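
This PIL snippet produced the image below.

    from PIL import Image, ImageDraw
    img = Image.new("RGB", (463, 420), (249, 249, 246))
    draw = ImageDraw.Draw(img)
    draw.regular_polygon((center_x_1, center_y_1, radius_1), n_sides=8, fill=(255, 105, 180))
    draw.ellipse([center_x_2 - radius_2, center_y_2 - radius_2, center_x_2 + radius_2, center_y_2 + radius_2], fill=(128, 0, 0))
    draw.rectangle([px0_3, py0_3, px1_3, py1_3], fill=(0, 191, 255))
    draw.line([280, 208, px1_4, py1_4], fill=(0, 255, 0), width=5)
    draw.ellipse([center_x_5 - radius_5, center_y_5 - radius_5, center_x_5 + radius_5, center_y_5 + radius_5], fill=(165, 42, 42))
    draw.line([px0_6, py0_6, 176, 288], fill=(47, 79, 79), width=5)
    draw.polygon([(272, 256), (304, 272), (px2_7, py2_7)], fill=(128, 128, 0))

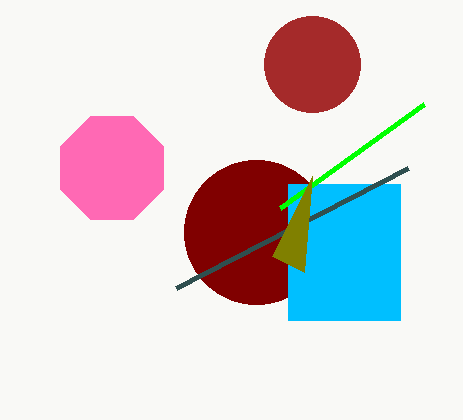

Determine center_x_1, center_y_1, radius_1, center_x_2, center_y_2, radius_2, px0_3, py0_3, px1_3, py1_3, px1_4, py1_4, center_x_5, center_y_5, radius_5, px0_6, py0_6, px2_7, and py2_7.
center_x_1 = 112, center_y_1 = 168, radius_1 = 56, center_x_2 = 256, center_y_2 = 232, radius_2 = 72, px0_3 = 288, py0_3 = 184, px1_3 = 400, py1_3 = 320, px1_4 = 424, py1_4 = 104, center_x_5 = 312, center_y_5 = 64, radius_5 = 48, px0_6 = 408, py0_6 = 168, px2_7 = 312, py2_7 = 176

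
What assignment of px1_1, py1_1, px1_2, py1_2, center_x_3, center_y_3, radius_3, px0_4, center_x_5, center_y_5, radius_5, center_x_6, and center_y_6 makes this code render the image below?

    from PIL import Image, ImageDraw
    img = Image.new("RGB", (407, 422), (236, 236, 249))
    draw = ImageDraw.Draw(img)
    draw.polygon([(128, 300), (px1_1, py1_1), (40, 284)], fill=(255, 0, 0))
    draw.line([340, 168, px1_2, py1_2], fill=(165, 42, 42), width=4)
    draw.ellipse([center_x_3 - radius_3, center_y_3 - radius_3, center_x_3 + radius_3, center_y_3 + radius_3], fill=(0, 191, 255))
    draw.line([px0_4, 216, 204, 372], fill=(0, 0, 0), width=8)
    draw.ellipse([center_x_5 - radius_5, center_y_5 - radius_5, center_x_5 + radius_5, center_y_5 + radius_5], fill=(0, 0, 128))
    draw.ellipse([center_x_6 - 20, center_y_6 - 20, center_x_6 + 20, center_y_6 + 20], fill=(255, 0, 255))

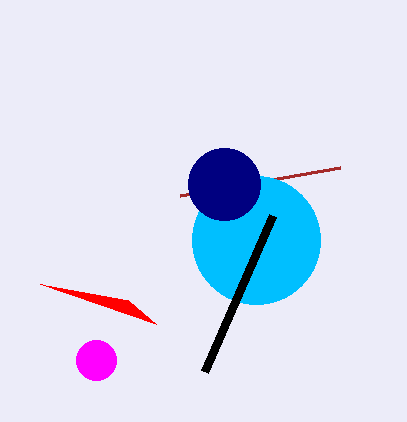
px1_1 = 156
py1_1 = 324
px1_2 = 180
py1_2 = 196
center_x_3 = 256
center_y_3 = 240
radius_3 = 64
px0_4 = 272
center_x_5 = 224
center_y_5 = 184
radius_5 = 36
center_x_6 = 96
center_y_6 = 360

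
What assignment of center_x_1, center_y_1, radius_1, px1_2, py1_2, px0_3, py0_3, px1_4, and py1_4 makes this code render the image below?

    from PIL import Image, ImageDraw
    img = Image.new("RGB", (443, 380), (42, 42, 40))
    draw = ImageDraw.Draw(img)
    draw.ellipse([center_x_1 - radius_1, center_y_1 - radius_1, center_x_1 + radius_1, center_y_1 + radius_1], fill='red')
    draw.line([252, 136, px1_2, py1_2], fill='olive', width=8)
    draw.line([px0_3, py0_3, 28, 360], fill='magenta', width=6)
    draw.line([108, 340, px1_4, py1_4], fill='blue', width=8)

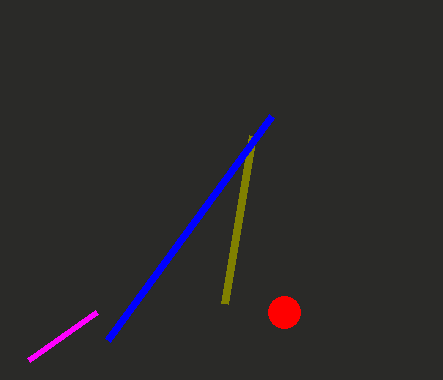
center_x_1 = 284, center_y_1 = 312, radius_1 = 16, px1_2 = 224, py1_2 = 304, px0_3 = 96, py0_3 = 312, px1_4 = 272, py1_4 = 116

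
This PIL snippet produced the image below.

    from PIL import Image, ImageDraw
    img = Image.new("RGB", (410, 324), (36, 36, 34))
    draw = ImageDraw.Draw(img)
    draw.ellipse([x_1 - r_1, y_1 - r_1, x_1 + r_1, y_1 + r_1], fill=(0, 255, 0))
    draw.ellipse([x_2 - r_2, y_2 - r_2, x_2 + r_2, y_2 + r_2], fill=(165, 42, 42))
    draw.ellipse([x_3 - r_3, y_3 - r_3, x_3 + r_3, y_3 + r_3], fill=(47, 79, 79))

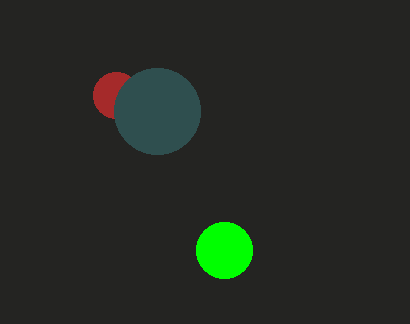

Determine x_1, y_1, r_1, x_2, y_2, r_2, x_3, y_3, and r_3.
x_1 = 224; y_1 = 250; r_1 = 28; x_2 = 116; y_2 = 95; r_2 = 23; x_3 = 157; y_3 = 111; r_3 = 43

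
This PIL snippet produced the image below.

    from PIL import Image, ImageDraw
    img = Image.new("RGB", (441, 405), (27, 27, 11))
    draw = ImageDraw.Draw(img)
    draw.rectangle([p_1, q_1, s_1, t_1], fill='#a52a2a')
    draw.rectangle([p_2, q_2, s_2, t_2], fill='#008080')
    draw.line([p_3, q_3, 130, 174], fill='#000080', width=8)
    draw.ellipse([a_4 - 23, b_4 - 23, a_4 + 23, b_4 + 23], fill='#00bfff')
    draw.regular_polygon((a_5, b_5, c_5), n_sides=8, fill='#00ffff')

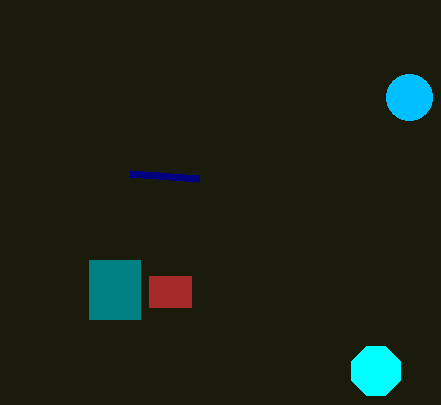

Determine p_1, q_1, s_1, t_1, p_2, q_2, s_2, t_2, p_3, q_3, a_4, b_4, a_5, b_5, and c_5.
p_1 = 149; q_1 = 276; s_1 = 191; t_1 = 307; p_2 = 89; q_2 = 260; s_2 = 140; t_2 = 319; p_3 = 199; q_3 = 179; a_4 = 409; b_4 = 97; a_5 = 376; b_5 = 371; c_5 = 26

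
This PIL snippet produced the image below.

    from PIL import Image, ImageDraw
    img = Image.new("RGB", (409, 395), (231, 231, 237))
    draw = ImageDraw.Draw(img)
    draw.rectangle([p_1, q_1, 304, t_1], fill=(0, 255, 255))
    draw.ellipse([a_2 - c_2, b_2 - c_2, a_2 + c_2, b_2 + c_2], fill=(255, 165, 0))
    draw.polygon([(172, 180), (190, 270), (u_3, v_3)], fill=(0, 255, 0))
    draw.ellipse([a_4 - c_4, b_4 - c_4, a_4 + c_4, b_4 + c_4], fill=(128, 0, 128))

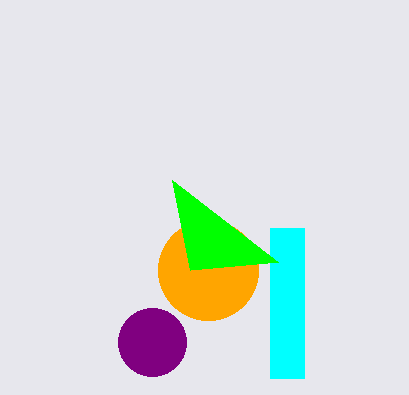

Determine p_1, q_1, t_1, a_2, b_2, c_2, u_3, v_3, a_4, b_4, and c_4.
p_1 = 270; q_1 = 228; t_1 = 378; a_2 = 208; b_2 = 270; c_2 = 50; u_3 = 278; v_3 = 262; a_4 = 152; b_4 = 342; c_4 = 34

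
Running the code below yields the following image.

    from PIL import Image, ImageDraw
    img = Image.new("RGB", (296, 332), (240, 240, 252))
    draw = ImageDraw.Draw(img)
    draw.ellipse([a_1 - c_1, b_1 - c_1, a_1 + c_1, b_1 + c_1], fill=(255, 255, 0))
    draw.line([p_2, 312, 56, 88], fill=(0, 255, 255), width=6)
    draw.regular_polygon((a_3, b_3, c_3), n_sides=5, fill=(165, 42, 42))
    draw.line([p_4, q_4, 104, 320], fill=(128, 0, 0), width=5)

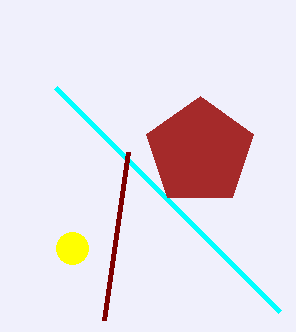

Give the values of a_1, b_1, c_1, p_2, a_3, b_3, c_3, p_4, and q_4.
a_1 = 72; b_1 = 248; c_1 = 16; p_2 = 280; a_3 = 200; b_3 = 152; c_3 = 56; p_4 = 128; q_4 = 152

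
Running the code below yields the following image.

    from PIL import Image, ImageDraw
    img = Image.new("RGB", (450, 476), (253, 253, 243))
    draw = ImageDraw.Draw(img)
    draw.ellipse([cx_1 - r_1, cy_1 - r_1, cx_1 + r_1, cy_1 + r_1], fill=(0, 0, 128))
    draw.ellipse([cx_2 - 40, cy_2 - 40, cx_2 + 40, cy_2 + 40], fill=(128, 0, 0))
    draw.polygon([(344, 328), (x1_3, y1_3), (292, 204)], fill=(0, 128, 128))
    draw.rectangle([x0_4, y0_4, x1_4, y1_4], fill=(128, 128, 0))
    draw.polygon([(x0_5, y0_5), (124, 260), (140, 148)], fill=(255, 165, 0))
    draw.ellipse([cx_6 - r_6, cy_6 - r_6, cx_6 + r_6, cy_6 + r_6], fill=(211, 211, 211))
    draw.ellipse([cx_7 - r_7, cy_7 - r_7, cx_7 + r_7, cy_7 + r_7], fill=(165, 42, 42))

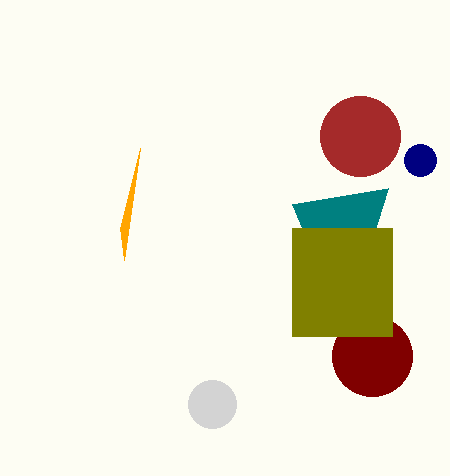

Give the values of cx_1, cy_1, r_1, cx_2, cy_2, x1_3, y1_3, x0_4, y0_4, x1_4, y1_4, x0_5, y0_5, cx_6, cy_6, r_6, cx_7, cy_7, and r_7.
cx_1 = 420
cy_1 = 160
r_1 = 16
cx_2 = 372
cy_2 = 356
x1_3 = 388
y1_3 = 188
x0_4 = 292
y0_4 = 228
x1_4 = 392
y1_4 = 336
x0_5 = 120
y0_5 = 228
cx_6 = 212
cy_6 = 404
r_6 = 24
cx_7 = 360
cy_7 = 136
r_7 = 40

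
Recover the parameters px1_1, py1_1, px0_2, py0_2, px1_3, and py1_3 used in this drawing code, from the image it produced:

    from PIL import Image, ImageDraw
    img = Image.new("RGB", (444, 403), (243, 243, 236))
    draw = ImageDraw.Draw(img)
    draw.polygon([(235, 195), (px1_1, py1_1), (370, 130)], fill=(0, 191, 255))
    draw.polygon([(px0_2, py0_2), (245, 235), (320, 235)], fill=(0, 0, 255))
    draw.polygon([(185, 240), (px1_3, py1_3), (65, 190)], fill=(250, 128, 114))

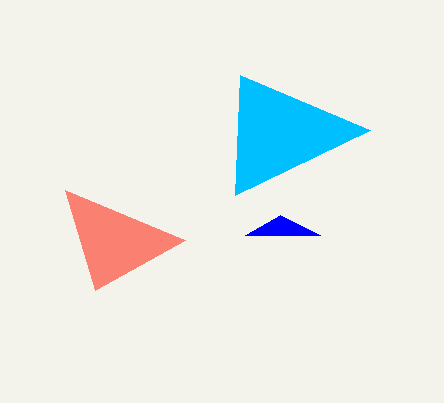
px1_1 = 240; py1_1 = 75; px0_2 = 280; py0_2 = 215; px1_3 = 95; py1_3 = 290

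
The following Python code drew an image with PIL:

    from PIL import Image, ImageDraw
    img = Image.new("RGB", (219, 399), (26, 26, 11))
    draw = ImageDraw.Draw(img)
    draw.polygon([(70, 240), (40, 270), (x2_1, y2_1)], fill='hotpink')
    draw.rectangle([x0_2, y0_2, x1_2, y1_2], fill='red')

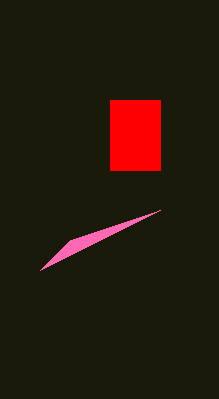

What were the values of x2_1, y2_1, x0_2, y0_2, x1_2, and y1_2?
x2_1 = 160, y2_1 = 210, x0_2 = 110, y0_2 = 100, x1_2 = 160, y1_2 = 170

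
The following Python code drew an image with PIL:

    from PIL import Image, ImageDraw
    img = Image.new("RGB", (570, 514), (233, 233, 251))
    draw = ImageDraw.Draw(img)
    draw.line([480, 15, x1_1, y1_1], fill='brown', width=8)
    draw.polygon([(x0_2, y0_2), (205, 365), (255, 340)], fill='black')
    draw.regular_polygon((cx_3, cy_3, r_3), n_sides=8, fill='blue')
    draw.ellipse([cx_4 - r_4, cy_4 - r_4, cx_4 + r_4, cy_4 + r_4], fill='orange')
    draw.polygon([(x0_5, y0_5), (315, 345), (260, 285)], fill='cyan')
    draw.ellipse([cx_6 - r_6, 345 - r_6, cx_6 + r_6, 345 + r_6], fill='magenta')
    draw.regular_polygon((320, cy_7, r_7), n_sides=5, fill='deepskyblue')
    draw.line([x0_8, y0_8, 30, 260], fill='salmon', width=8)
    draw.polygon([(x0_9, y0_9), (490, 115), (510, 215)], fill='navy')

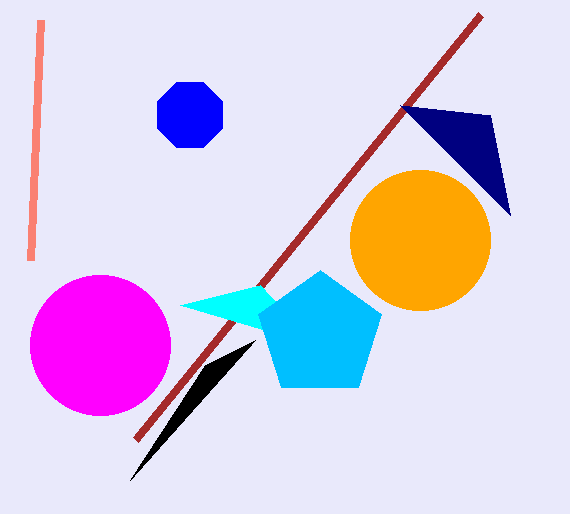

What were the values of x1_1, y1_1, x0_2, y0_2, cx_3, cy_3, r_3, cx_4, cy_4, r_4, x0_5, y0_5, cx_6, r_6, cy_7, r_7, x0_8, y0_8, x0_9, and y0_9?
x1_1 = 135; y1_1 = 440; x0_2 = 130; y0_2 = 480; cx_3 = 190; cy_3 = 115; r_3 = 35; cx_4 = 420; cy_4 = 240; r_4 = 70; x0_5 = 180; y0_5 = 305; cx_6 = 100; r_6 = 70; cy_7 = 335; r_7 = 65; x0_8 = 40; y0_8 = 20; x0_9 = 400; y0_9 = 105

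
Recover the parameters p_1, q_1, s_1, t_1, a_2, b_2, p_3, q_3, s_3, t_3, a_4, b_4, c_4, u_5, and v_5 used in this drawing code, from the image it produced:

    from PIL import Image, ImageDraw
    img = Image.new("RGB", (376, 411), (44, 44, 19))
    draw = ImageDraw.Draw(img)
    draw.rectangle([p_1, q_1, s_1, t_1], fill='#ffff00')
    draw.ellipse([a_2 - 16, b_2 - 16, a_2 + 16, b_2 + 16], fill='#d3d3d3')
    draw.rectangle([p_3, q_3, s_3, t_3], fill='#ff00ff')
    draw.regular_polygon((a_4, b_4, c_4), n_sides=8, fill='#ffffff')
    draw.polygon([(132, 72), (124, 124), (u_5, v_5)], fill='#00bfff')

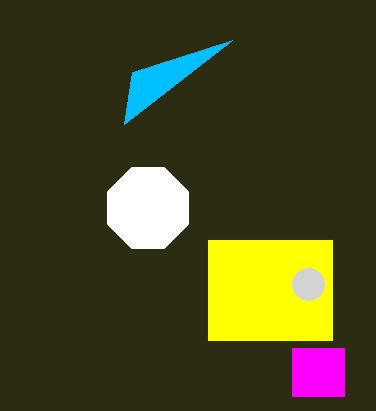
p_1 = 208
q_1 = 240
s_1 = 332
t_1 = 340
a_2 = 308
b_2 = 284
p_3 = 292
q_3 = 348
s_3 = 344
t_3 = 396
a_4 = 148
b_4 = 208
c_4 = 44
u_5 = 232
v_5 = 40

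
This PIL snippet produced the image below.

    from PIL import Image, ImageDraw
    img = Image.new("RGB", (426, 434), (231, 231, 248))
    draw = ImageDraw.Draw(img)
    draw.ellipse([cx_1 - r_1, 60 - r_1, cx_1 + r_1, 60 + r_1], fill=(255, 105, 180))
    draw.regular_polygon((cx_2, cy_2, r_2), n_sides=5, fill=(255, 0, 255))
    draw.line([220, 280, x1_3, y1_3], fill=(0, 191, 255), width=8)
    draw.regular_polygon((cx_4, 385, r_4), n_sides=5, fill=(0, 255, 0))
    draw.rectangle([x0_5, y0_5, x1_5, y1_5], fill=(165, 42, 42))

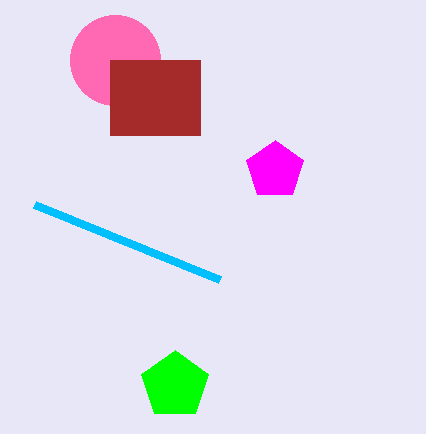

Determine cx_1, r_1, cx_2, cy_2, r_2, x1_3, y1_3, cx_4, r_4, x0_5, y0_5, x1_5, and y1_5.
cx_1 = 115
r_1 = 45
cx_2 = 275
cy_2 = 170
r_2 = 30
x1_3 = 35
y1_3 = 205
cx_4 = 175
r_4 = 35
x0_5 = 110
y0_5 = 60
x1_5 = 200
y1_5 = 135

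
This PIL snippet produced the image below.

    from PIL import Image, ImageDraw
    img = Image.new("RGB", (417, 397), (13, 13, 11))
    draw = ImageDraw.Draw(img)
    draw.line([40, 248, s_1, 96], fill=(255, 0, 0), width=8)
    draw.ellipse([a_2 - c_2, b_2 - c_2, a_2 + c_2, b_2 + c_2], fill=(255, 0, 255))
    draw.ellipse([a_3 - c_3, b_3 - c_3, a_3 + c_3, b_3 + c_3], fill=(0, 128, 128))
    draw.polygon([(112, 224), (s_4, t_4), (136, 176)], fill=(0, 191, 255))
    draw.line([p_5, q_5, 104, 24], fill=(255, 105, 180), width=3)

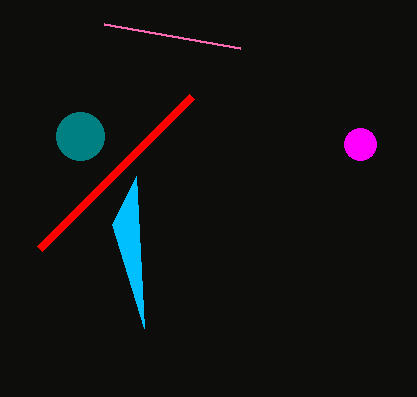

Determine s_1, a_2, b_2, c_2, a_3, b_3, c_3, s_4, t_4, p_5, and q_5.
s_1 = 192; a_2 = 360; b_2 = 144; c_2 = 16; a_3 = 80; b_3 = 136; c_3 = 24; s_4 = 144; t_4 = 328; p_5 = 240; q_5 = 48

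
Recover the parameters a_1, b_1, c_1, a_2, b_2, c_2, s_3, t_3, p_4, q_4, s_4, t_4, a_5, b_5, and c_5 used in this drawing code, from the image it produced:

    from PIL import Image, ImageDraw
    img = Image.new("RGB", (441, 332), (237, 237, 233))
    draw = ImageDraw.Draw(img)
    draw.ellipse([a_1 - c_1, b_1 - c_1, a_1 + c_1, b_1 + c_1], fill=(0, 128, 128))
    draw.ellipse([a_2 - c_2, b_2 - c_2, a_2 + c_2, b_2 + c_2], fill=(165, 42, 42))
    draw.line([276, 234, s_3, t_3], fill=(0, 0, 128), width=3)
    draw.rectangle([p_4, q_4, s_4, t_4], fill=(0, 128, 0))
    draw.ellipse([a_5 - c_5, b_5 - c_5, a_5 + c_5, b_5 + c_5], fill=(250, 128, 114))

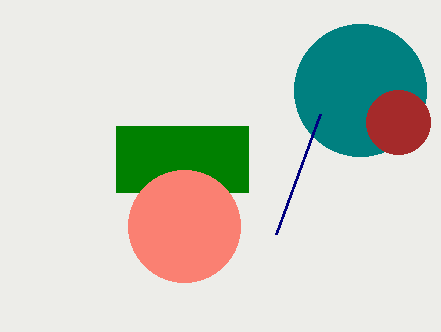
a_1 = 360, b_1 = 90, c_1 = 66, a_2 = 398, b_2 = 122, c_2 = 32, s_3 = 320, t_3 = 114, p_4 = 116, q_4 = 126, s_4 = 248, t_4 = 192, a_5 = 184, b_5 = 226, c_5 = 56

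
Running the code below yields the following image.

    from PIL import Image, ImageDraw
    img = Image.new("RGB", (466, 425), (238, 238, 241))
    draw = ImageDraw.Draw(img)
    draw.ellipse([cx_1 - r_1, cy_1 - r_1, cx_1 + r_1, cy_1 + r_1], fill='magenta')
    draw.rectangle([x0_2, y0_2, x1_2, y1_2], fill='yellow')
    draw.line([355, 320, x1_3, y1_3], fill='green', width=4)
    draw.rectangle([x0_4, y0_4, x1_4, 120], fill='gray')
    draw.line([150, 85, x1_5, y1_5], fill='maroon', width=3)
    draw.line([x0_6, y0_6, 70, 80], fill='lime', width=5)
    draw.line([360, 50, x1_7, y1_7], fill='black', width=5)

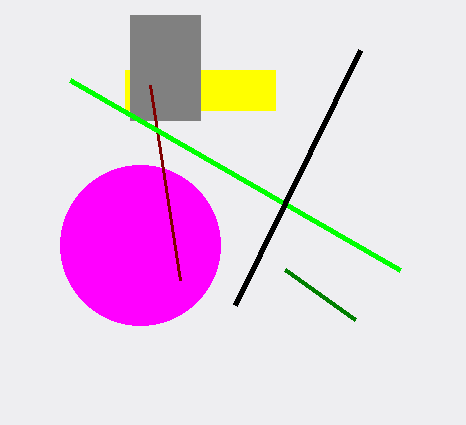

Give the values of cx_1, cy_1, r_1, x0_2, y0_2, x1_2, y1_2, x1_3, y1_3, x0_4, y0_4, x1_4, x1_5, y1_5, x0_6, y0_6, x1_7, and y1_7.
cx_1 = 140; cy_1 = 245; r_1 = 80; x0_2 = 125; y0_2 = 70; x1_2 = 275; y1_2 = 110; x1_3 = 285; y1_3 = 270; x0_4 = 130; y0_4 = 15; x1_4 = 200; x1_5 = 180; y1_5 = 280; x0_6 = 400; y0_6 = 270; x1_7 = 235; y1_7 = 305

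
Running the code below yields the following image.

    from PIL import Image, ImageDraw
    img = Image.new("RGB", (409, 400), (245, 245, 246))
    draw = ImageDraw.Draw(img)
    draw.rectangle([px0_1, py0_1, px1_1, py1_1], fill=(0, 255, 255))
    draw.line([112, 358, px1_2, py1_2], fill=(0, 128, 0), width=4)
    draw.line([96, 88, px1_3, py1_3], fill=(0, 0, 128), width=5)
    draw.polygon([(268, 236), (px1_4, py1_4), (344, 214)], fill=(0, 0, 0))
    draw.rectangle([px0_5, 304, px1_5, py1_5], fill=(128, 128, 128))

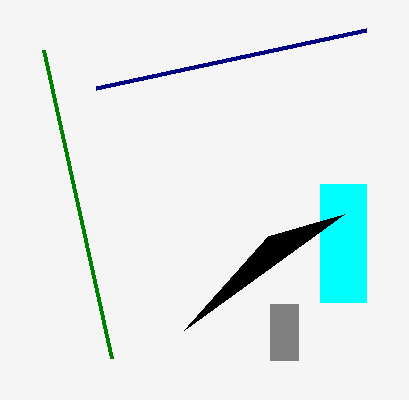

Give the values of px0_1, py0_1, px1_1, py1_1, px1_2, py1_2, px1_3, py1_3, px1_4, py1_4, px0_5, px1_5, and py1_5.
px0_1 = 320; py0_1 = 184; px1_1 = 366; py1_1 = 302; px1_2 = 44; py1_2 = 50; px1_3 = 366; py1_3 = 30; px1_4 = 184; py1_4 = 330; px0_5 = 270; px1_5 = 298; py1_5 = 360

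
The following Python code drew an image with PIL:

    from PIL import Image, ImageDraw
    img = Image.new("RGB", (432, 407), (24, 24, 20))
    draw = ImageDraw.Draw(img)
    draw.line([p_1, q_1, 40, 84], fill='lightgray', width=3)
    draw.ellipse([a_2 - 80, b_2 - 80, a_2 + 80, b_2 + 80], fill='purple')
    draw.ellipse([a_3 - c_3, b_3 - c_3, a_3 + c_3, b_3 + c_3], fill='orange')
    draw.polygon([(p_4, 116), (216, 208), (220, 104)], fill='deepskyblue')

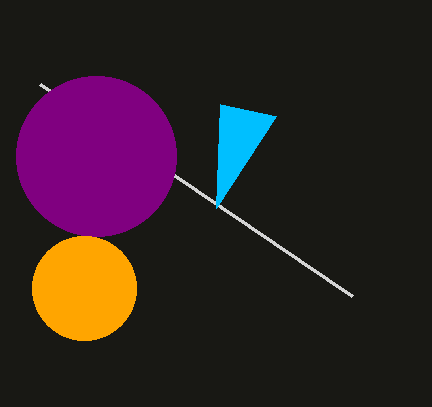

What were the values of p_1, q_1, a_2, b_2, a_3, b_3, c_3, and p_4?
p_1 = 352; q_1 = 296; a_2 = 96; b_2 = 156; a_3 = 84; b_3 = 288; c_3 = 52; p_4 = 276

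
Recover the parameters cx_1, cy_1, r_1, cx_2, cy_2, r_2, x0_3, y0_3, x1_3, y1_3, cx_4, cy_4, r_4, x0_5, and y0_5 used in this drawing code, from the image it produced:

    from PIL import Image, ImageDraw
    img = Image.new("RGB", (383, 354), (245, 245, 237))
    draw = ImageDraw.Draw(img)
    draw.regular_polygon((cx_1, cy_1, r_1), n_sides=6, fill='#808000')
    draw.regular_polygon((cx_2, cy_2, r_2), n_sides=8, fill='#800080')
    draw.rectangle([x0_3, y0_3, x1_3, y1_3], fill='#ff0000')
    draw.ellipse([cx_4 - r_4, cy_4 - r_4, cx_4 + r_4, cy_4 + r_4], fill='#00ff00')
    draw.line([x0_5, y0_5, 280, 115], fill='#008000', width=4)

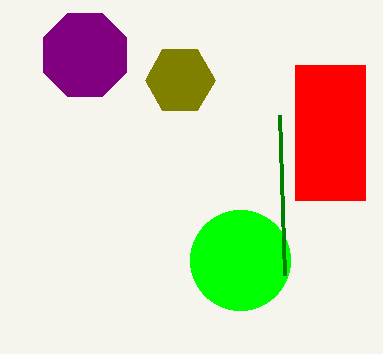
cx_1 = 180; cy_1 = 80; r_1 = 35; cx_2 = 85; cy_2 = 55; r_2 = 45; x0_3 = 295; y0_3 = 65; x1_3 = 365; y1_3 = 200; cx_4 = 240; cy_4 = 260; r_4 = 50; x0_5 = 285; y0_5 = 275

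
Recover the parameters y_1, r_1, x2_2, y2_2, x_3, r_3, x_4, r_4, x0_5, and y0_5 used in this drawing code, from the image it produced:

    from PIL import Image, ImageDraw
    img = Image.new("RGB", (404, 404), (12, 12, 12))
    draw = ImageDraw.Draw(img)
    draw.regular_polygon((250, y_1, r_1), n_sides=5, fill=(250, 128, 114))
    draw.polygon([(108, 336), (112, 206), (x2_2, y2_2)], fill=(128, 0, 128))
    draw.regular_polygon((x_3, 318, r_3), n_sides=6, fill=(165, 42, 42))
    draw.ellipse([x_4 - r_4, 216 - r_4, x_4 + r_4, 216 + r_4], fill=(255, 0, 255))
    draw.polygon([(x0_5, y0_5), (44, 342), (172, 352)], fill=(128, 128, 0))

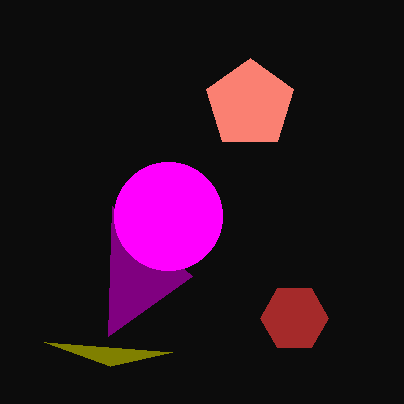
y_1 = 104, r_1 = 46, x2_2 = 192, y2_2 = 276, x_3 = 294, r_3 = 34, x_4 = 168, r_4 = 54, x0_5 = 110, y0_5 = 366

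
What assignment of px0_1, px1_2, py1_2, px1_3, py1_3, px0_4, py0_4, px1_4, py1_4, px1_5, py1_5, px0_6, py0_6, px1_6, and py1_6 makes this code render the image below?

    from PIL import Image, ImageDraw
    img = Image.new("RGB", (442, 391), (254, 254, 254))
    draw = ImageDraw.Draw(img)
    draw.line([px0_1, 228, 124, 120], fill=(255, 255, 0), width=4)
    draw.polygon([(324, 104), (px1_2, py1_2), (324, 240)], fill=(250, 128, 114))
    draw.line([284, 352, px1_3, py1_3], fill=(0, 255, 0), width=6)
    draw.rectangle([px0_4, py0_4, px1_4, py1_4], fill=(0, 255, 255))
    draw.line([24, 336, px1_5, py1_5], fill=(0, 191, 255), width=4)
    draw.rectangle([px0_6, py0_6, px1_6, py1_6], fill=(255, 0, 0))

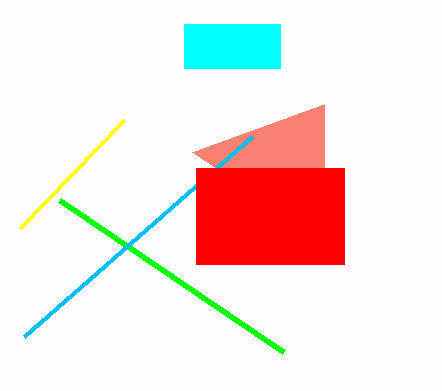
px0_1 = 20; px1_2 = 192; py1_2 = 152; px1_3 = 60; py1_3 = 200; px0_4 = 184; py0_4 = 24; px1_4 = 280; py1_4 = 68; px1_5 = 252; py1_5 = 136; px0_6 = 196; py0_6 = 168; px1_6 = 344; py1_6 = 264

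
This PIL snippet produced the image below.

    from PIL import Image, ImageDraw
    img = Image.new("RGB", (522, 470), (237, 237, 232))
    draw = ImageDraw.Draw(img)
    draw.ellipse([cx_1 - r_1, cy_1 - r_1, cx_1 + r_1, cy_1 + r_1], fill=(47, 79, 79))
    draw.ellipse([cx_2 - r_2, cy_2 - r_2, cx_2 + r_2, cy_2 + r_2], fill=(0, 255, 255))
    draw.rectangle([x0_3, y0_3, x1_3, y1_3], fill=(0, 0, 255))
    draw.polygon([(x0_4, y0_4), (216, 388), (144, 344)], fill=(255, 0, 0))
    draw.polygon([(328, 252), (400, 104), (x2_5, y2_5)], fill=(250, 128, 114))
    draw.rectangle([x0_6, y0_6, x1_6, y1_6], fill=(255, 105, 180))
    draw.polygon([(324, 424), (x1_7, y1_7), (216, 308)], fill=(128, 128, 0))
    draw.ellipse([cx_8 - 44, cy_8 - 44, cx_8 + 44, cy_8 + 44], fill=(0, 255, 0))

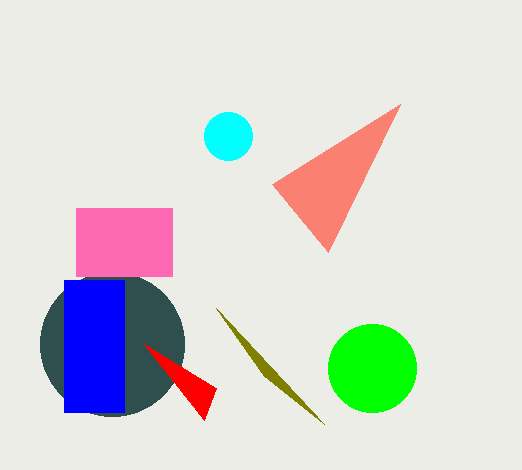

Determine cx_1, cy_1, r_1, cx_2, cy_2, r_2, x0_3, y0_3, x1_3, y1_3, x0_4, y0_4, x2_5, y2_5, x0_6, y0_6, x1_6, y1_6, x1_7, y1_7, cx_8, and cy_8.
cx_1 = 112; cy_1 = 344; r_1 = 72; cx_2 = 228; cy_2 = 136; r_2 = 24; x0_3 = 64; y0_3 = 280; x1_3 = 124; y1_3 = 412; x0_4 = 204; y0_4 = 420; x2_5 = 272; y2_5 = 184; x0_6 = 76; y0_6 = 208; x1_6 = 172; y1_6 = 276; x1_7 = 264; y1_7 = 376; cx_8 = 372; cy_8 = 368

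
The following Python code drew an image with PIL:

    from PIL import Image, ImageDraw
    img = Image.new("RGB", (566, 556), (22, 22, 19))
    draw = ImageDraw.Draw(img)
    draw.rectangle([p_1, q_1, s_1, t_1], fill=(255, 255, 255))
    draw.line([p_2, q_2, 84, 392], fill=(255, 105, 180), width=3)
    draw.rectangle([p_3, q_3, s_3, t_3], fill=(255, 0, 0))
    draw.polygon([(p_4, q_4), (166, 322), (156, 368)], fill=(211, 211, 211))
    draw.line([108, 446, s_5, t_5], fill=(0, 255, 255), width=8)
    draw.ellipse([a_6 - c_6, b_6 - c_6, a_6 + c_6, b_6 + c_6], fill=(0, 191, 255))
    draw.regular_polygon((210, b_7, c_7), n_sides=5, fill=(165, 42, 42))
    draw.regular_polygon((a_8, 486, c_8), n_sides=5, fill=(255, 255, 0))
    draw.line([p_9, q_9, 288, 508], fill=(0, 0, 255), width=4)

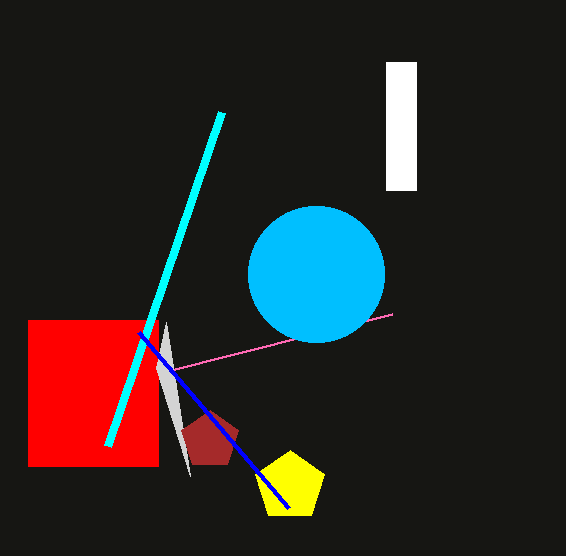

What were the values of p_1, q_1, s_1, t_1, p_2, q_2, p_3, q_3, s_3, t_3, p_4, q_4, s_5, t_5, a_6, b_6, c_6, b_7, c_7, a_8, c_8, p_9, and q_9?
p_1 = 386; q_1 = 62; s_1 = 416; t_1 = 190; p_2 = 392; q_2 = 314; p_3 = 28; q_3 = 320; s_3 = 158; t_3 = 466; p_4 = 190; q_4 = 476; s_5 = 222; t_5 = 112; a_6 = 316; b_6 = 274; c_6 = 68; b_7 = 440; c_7 = 30; a_8 = 290; c_8 = 36; p_9 = 138; q_9 = 332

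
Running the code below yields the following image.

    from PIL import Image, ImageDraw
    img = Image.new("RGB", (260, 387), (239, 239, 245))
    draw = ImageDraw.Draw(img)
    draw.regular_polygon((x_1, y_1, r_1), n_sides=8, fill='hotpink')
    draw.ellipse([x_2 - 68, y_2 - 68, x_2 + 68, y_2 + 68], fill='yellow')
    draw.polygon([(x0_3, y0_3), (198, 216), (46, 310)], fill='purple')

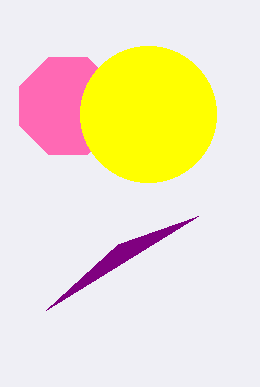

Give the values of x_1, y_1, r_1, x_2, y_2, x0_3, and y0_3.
x_1 = 68, y_1 = 106, r_1 = 52, x_2 = 148, y_2 = 114, x0_3 = 118, y0_3 = 244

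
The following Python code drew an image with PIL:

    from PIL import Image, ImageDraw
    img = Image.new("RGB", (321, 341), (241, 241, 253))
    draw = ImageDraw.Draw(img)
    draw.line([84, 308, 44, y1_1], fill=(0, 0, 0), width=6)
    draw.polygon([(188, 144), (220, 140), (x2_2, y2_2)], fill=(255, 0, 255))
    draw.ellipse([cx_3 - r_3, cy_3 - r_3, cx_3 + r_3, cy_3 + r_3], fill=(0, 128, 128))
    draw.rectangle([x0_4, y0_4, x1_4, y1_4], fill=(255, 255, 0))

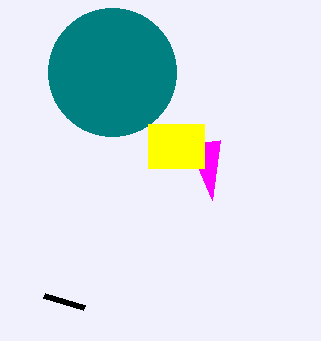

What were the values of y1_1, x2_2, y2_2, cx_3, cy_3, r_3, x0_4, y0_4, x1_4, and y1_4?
y1_1 = 296
x2_2 = 212
y2_2 = 200
cx_3 = 112
cy_3 = 72
r_3 = 64
x0_4 = 148
y0_4 = 124
x1_4 = 204
y1_4 = 168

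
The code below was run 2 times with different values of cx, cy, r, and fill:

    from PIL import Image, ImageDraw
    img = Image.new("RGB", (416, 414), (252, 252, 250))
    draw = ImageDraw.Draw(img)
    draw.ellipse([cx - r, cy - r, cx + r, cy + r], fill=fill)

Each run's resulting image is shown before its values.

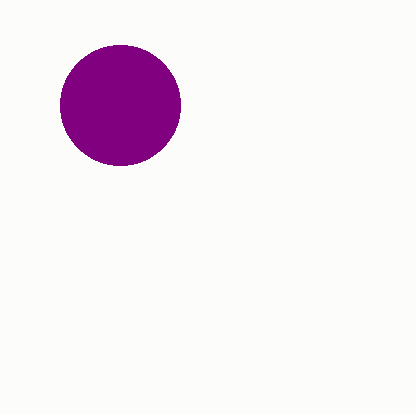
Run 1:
cx = 120
cy = 105
r = 60
fill = 'purple'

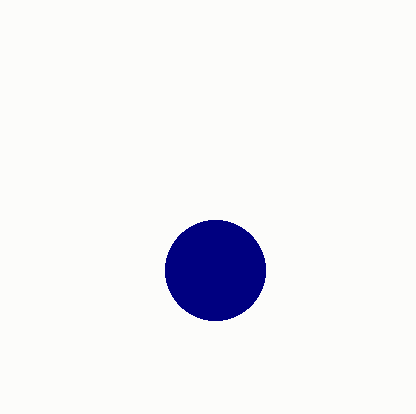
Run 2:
cx = 215, cy = 270, r = 50, fill = 'navy'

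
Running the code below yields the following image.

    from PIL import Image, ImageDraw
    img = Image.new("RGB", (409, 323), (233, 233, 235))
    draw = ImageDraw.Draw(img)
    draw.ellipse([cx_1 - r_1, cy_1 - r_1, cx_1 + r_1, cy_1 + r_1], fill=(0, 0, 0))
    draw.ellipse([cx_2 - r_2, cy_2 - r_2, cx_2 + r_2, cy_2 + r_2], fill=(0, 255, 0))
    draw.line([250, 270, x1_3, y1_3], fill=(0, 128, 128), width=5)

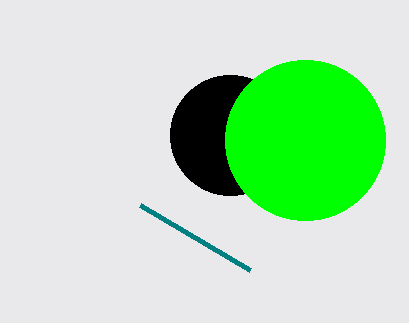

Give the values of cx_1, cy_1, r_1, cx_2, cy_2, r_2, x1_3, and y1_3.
cx_1 = 230; cy_1 = 135; r_1 = 60; cx_2 = 305; cy_2 = 140; r_2 = 80; x1_3 = 140; y1_3 = 205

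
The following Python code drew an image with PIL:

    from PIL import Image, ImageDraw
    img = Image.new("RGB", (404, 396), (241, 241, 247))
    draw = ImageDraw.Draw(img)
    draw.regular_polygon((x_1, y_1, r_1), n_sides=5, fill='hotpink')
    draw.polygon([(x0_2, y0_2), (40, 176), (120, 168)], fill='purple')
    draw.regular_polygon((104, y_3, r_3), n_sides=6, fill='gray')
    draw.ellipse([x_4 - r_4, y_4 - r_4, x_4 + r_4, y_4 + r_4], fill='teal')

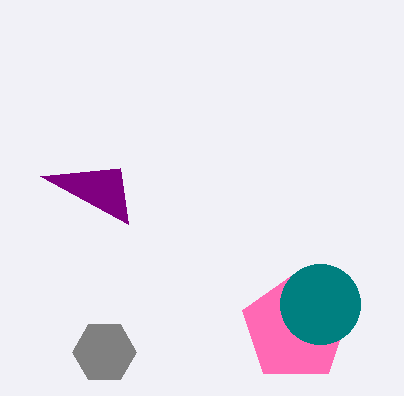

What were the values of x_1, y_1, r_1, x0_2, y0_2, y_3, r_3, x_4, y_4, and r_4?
x_1 = 296, y_1 = 328, r_1 = 56, x0_2 = 128, y0_2 = 224, y_3 = 352, r_3 = 32, x_4 = 320, y_4 = 304, r_4 = 40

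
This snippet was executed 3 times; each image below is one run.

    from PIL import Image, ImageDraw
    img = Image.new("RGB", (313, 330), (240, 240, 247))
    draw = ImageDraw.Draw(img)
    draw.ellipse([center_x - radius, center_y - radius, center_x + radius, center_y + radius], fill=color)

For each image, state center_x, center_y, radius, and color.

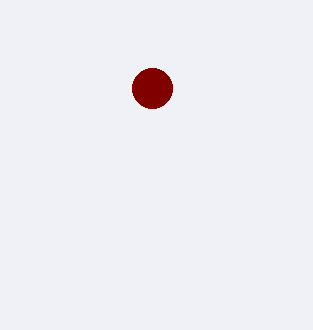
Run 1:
center_x = 152; center_y = 88; radius = 20; color = 'maroon'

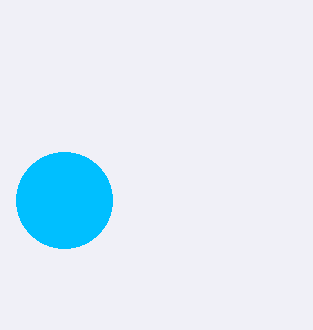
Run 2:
center_x = 64
center_y = 200
radius = 48
color = 'deepskyblue'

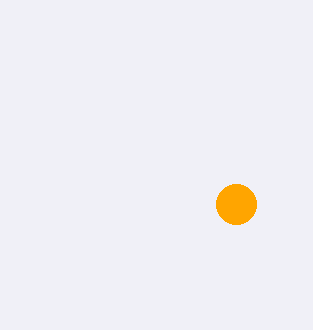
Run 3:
center_x = 236, center_y = 204, radius = 20, color = 'orange'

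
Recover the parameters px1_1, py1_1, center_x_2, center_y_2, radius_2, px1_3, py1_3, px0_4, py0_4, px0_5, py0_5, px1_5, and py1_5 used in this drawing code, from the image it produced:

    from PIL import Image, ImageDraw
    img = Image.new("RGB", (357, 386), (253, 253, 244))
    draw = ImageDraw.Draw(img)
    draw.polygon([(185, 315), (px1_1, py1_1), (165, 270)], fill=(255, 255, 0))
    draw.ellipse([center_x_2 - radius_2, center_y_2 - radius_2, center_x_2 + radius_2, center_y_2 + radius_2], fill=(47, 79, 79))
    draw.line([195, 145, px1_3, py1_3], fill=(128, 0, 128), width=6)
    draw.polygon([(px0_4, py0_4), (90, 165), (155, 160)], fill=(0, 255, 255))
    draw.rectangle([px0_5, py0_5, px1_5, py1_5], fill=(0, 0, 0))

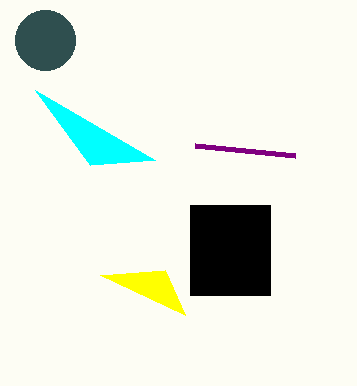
px1_1 = 100; py1_1 = 275; center_x_2 = 45; center_y_2 = 40; radius_2 = 30; px1_3 = 295; py1_3 = 155; px0_4 = 35; py0_4 = 90; px0_5 = 190; py0_5 = 205; px1_5 = 270; py1_5 = 295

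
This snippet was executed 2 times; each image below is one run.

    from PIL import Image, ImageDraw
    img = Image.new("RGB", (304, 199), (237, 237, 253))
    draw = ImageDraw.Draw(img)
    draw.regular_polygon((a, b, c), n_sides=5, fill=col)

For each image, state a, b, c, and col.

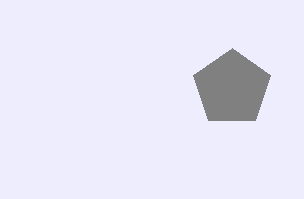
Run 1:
a = 232; b = 88; c = 40; col = 'gray'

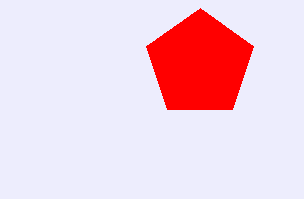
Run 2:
a = 200; b = 64; c = 56; col = 'red'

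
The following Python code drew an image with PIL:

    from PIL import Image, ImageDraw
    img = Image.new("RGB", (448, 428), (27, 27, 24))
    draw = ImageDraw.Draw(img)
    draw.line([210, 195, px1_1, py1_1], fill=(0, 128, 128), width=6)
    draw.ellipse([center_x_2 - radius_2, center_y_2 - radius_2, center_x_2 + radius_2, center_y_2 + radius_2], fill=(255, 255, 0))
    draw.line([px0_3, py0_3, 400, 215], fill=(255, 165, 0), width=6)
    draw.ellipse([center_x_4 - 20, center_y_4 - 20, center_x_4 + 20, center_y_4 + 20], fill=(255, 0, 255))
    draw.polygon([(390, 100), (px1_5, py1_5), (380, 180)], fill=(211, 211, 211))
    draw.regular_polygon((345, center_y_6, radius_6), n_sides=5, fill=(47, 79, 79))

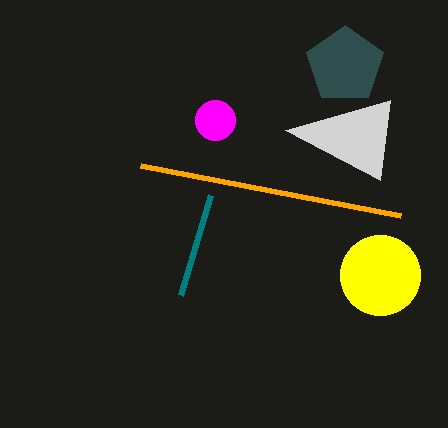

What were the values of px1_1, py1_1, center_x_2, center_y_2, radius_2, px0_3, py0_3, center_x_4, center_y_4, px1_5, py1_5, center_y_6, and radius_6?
px1_1 = 180; py1_1 = 295; center_x_2 = 380; center_y_2 = 275; radius_2 = 40; px0_3 = 140; py0_3 = 165; center_x_4 = 215; center_y_4 = 120; px1_5 = 285; py1_5 = 130; center_y_6 = 65; radius_6 = 40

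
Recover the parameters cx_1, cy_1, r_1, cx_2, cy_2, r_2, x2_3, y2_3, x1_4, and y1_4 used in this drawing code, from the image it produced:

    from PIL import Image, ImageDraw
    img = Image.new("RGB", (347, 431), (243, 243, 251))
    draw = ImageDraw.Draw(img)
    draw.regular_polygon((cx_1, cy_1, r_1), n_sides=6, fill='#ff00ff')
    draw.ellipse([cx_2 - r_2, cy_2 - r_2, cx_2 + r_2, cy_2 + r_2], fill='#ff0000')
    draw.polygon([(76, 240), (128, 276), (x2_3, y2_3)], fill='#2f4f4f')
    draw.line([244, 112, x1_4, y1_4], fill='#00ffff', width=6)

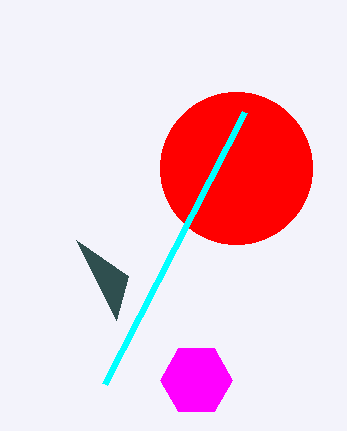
cx_1 = 196; cy_1 = 380; r_1 = 36; cx_2 = 236; cy_2 = 168; r_2 = 76; x2_3 = 116; y2_3 = 320; x1_4 = 104; y1_4 = 384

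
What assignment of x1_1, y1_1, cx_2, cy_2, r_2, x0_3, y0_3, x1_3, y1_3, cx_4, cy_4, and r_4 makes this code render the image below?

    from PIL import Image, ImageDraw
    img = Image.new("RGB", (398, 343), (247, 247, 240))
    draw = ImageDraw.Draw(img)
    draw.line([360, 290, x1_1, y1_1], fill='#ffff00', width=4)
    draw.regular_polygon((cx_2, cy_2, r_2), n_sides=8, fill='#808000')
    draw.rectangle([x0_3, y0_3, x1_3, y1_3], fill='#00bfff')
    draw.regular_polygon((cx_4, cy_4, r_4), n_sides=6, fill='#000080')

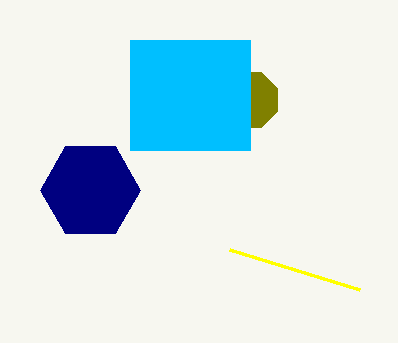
x1_1 = 230, y1_1 = 250, cx_2 = 250, cy_2 = 100, r_2 = 30, x0_3 = 130, y0_3 = 40, x1_3 = 250, y1_3 = 150, cx_4 = 90, cy_4 = 190, r_4 = 50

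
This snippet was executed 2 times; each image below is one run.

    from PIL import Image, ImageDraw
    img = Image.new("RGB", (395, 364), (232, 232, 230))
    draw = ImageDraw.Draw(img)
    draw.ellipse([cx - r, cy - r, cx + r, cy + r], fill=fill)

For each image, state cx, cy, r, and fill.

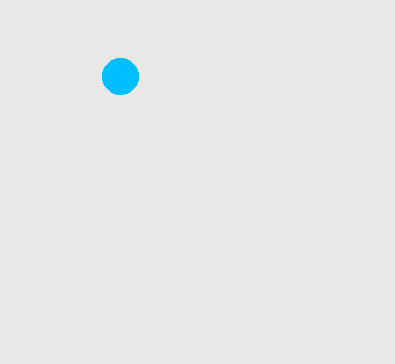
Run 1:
cx = 120
cy = 76
r = 18
fill = 'deepskyblue'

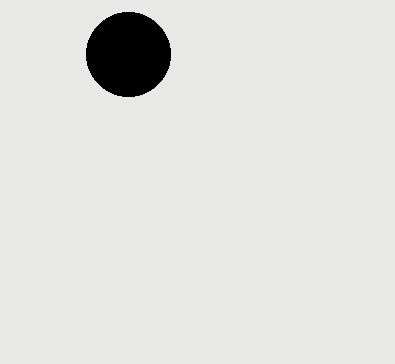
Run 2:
cx = 128
cy = 54
r = 42
fill = 'black'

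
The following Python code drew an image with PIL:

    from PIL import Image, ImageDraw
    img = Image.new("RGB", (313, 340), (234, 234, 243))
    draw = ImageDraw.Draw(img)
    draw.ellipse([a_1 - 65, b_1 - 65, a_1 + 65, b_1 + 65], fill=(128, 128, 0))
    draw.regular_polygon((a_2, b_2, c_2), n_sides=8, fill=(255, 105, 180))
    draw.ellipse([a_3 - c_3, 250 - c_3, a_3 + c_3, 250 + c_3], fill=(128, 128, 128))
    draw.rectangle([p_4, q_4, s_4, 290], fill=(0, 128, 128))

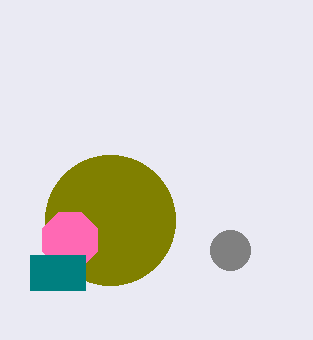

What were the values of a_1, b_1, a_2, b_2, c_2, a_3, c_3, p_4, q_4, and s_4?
a_1 = 110
b_1 = 220
a_2 = 70
b_2 = 240
c_2 = 30
a_3 = 230
c_3 = 20
p_4 = 30
q_4 = 255
s_4 = 85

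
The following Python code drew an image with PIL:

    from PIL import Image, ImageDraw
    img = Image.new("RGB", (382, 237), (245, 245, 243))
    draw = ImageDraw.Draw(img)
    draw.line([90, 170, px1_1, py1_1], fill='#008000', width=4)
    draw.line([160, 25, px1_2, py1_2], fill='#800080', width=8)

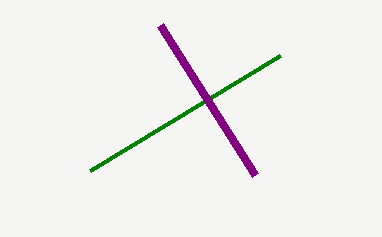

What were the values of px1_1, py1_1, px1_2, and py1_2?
px1_1 = 280
py1_1 = 55
px1_2 = 255
py1_2 = 175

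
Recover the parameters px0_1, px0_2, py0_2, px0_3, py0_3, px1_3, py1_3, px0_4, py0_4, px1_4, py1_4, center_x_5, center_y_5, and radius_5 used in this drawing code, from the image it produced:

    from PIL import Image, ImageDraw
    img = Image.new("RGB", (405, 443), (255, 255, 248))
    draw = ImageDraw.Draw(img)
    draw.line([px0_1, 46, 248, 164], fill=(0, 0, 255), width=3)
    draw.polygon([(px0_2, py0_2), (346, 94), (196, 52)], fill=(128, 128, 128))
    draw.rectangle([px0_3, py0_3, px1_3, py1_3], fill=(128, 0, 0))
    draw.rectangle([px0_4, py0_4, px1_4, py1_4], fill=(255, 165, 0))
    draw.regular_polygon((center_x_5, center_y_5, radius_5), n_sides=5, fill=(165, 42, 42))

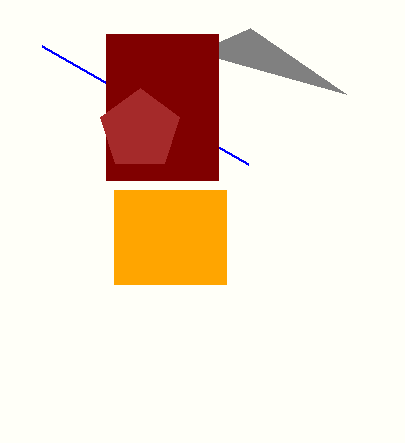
px0_1 = 42, px0_2 = 250, py0_2 = 28, px0_3 = 106, py0_3 = 34, px1_3 = 218, py1_3 = 180, px0_4 = 114, py0_4 = 190, px1_4 = 226, py1_4 = 284, center_x_5 = 140, center_y_5 = 130, radius_5 = 42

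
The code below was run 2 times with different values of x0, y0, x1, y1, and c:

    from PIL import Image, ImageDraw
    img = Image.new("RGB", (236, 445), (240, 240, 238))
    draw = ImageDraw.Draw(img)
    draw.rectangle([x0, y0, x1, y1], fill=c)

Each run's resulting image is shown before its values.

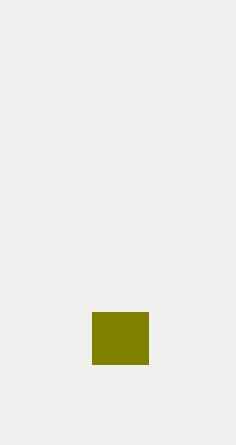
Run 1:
x0 = 92; y0 = 312; x1 = 148; y1 = 364; c = 'olive'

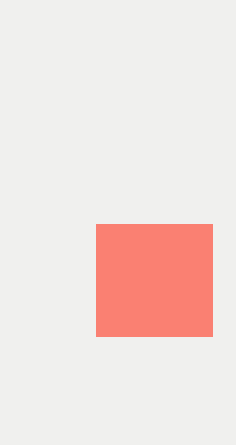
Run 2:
x0 = 96, y0 = 224, x1 = 212, y1 = 336, c = 'salmon'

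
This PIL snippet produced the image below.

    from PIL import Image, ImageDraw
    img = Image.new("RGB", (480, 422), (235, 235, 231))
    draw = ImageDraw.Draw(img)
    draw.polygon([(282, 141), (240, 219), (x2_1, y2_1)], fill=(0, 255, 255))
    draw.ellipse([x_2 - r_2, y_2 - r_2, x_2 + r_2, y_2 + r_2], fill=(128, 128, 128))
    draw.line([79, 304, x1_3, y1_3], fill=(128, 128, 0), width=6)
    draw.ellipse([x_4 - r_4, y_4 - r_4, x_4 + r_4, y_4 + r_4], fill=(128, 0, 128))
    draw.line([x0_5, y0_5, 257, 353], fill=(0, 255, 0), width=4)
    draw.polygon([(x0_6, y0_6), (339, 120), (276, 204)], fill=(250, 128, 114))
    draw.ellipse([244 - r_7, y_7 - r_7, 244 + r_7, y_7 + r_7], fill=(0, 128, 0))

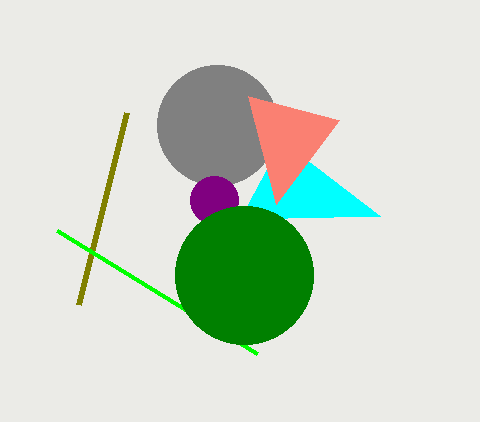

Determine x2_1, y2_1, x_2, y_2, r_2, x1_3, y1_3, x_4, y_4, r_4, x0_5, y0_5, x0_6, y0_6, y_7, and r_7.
x2_1 = 380
y2_1 = 216
x_2 = 217
y_2 = 125
r_2 = 60
x1_3 = 127
y1_3 = 112
x_4 = 214
y_4 = 200
r_4 = 24
x0_5 = 57
y0_5 = 230
x0_6 = 248
y0_6 = 96
y_7 = 275
r_7 = 69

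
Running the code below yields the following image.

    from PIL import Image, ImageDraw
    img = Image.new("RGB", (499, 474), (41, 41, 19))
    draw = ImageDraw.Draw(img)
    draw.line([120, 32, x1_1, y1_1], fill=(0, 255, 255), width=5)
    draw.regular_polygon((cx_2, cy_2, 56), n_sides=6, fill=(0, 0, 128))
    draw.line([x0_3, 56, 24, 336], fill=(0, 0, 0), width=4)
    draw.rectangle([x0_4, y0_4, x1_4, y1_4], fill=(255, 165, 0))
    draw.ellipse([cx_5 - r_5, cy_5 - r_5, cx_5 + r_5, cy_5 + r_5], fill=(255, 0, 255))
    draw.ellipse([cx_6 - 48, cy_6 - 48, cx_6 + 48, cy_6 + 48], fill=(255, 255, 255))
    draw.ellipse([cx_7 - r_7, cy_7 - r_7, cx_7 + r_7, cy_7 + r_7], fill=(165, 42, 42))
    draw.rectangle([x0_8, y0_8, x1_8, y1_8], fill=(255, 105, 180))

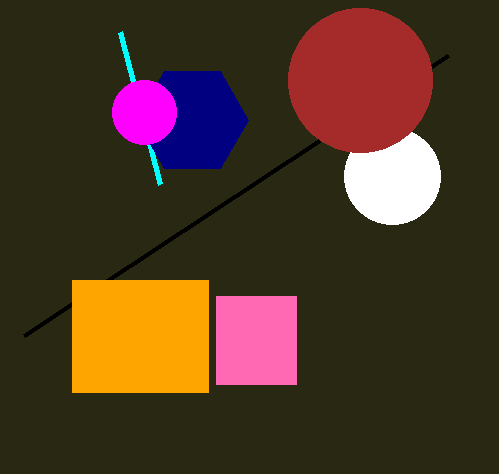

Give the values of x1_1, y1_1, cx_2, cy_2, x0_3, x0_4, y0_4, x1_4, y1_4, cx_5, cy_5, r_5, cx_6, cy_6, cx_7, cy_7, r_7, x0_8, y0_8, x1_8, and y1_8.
x1_1 = 160; y1_1 = 184; cx_2 = 192; cy_2 = 120; x0_3 = 448; x0_4 = 72; y0_4 = 280; x1_4 = 208; y1_4 = 392; cx_5 = 144; cy_5 = 112; r_5 = 32; cx_6 = 392; cy_6 = 176; cx_7 = 360; cy_7 = 80; r_7 = 72; x0_8 = 216; y0_8 = 296; x1_8 = 296; y1_8 = 384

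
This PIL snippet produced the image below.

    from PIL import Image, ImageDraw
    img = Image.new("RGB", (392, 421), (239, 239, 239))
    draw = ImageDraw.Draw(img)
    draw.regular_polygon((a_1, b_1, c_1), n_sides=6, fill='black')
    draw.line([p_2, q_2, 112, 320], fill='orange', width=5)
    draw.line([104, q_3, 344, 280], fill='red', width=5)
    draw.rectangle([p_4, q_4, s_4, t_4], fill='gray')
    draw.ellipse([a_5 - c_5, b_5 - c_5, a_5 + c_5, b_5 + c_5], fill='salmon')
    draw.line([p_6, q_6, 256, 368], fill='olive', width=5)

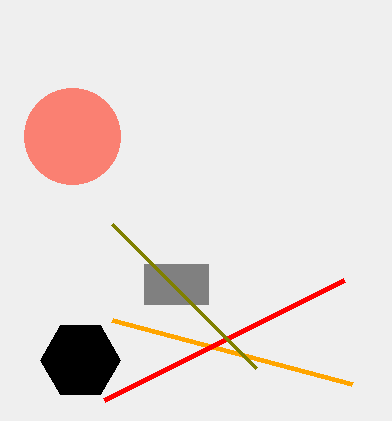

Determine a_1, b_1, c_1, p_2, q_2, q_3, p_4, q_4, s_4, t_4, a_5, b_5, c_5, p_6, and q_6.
a_1 = 80, b_1 = 360, c_1 = 40, p_2 = 352, q_2 = 384, q_3 = 400, p_4 = 144, q_4 = 264, s_4 = 208, t_4 = 304, a_5 = 72, b_5 = 136, c_5 = 48, p_6 = 112, q_6 = 224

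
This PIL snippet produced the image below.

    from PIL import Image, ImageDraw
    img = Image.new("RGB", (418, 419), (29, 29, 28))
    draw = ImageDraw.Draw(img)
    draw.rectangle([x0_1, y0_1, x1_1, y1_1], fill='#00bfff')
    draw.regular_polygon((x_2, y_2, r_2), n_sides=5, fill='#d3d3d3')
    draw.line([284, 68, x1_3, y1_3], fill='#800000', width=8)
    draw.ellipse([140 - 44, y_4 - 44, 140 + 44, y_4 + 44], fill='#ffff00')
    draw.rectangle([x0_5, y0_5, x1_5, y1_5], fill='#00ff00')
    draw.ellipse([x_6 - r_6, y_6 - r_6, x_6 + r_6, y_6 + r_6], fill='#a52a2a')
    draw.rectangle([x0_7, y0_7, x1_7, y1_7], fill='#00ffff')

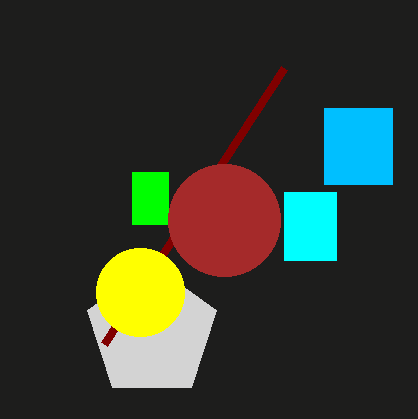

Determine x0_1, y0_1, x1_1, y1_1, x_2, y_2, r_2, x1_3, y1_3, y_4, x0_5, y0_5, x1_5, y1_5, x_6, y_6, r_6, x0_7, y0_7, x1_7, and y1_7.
x0_1 = 324
y0_1 = 108
x1_1 = 392
y1_1 = 184
x_2 = 152
y_2 = 332
r_2 = 68
x1_3 = 104
y1_3 = 344
y_4 = 292
x0_5 = 132
y0_5 = 172
x1_5 = 168
y1_5 = 224
x_6 = 224
y_6 = 220
r_6 = 56
x0_7 = 284
y0_7 = 192
x1_7 = 336
y1_7 = 260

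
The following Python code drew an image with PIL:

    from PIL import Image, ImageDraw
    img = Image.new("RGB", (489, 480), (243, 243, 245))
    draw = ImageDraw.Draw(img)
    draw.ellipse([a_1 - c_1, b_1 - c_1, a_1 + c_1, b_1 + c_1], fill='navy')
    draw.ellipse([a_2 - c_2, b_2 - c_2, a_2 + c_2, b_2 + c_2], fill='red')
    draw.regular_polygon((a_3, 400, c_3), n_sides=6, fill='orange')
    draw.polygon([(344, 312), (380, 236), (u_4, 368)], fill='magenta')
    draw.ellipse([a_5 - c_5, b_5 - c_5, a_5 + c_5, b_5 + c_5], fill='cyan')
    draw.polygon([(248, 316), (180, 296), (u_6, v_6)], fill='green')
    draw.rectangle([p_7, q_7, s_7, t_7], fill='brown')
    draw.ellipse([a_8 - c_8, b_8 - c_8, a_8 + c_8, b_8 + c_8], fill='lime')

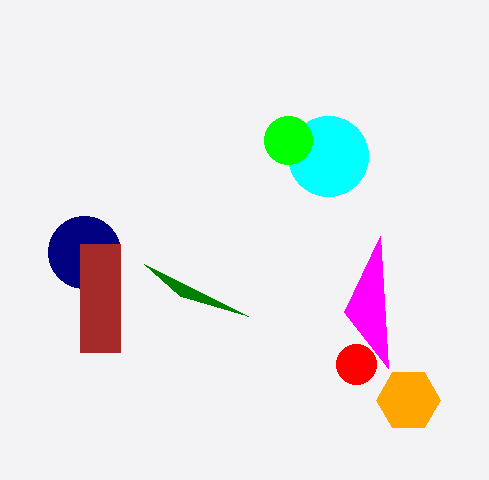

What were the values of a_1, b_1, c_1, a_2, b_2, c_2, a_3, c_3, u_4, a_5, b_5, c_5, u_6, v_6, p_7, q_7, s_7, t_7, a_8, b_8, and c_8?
a_1 = 84, b_1 = 252, c_1 = 36, a_2 = 356, b_2 = 364, c_2 = 20, a_3 = 408, c_3 = 32, u_4 = 388, a_5 = 328, b_5 = 156, c_5 = 40, u_6 = 144, v_6 = 264, p_7 = 80, q_7 = 244, s_7 = 120, t_7 = 352, a_8 = 288, b_8 = 140, c_8 = 24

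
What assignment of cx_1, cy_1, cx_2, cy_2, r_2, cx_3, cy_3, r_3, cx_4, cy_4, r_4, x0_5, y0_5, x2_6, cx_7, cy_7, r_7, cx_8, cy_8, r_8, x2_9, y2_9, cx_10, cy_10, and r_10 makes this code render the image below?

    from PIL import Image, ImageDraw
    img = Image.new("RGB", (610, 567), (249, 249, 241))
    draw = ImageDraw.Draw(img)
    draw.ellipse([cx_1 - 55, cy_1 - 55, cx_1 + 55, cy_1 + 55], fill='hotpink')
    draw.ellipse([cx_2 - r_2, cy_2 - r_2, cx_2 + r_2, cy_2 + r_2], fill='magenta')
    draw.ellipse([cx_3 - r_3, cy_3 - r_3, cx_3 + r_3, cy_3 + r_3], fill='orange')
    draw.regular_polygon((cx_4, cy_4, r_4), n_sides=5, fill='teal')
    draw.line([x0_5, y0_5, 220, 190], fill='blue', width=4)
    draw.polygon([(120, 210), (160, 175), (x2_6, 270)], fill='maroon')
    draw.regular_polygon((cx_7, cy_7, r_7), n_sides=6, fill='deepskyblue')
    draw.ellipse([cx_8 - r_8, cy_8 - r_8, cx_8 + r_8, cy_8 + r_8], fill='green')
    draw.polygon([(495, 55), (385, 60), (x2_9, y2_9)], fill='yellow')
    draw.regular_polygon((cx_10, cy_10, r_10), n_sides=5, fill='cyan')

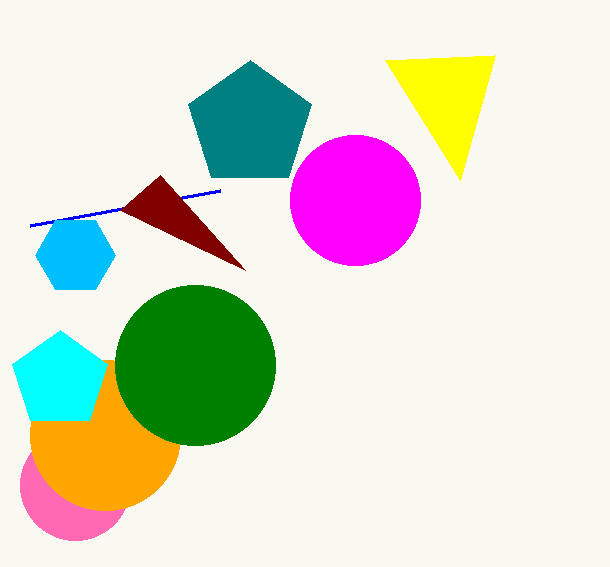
cx_1 = 75
cy_1 = 485
cx_2 = 355
cy_2 = 200
r_2 = 65
cx_3 = 105
cy_3 = 435
r_3 = 75
cx_4 = 250
cy_4 = 125
r_4 = 65
x0_5 = 30
y0_5 = 225
x2_6 = 245
cx_7 = 75
cy_7 = 255
r_7 = 40
cx_8 = 195
cy_8 = 365
r_8 = 80
x2_9 = 460
y2_9 = 180
cx_10 = 60
cy_10 = 380
r_10 = 50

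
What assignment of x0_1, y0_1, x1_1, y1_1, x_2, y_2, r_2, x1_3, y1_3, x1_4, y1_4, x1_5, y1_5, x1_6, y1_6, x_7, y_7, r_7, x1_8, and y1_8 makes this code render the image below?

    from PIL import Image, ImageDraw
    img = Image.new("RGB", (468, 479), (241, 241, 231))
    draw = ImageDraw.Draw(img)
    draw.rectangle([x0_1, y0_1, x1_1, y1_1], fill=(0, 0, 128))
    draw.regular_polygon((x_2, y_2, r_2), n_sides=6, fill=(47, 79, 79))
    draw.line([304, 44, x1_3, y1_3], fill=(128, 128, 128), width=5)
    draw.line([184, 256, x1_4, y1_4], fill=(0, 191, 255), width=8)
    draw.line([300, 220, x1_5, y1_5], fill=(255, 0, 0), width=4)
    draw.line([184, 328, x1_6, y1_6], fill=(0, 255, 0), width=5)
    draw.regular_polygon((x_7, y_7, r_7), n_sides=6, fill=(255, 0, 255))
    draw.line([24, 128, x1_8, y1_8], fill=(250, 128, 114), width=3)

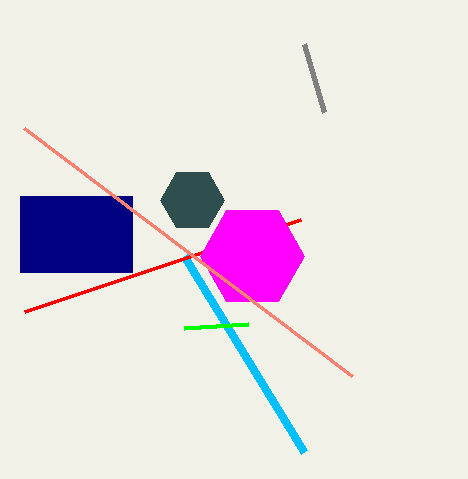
x0_1 = 20
y0_1 = 196
x1_1 = 132
y1_1 = 272
x_2 = 192
y_2 = 200
r_2 = 32
x1_3 = 324
y1_3 = 112
x1_4 = 304
y1_4 = 452
x1_5 = 24
y1_5 = 312
x1_6 = 248
y1_6 = 324
x_7 = 252
y_7 = 256
r_7 = 52
x1_8 = 352
y1_8 = 376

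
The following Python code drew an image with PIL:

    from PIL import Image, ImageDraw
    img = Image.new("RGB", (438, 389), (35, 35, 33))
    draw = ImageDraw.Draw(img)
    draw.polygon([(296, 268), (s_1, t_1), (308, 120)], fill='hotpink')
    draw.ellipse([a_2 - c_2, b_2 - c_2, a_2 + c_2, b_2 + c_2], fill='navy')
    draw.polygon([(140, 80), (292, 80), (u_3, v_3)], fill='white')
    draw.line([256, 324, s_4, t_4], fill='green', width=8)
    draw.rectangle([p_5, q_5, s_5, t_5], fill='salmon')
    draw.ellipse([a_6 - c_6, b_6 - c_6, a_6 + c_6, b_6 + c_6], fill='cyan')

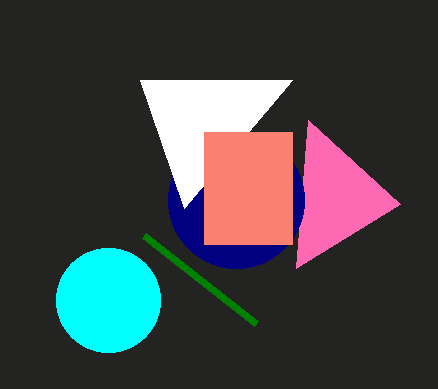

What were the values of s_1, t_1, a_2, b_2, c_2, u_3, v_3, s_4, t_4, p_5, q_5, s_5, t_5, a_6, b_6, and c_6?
s_1 = 400; t_1 = 204; a_2 = 236; b_2 = 200; c_2 = 68; u_3 = 184; v_3 = 208; s_4 = 144; t_4 = 236; p_5 = 204; q_5 = 132; s_5 = 292; t_5 = 244; a_6 = 108; b_6 = 300; c_6 = 52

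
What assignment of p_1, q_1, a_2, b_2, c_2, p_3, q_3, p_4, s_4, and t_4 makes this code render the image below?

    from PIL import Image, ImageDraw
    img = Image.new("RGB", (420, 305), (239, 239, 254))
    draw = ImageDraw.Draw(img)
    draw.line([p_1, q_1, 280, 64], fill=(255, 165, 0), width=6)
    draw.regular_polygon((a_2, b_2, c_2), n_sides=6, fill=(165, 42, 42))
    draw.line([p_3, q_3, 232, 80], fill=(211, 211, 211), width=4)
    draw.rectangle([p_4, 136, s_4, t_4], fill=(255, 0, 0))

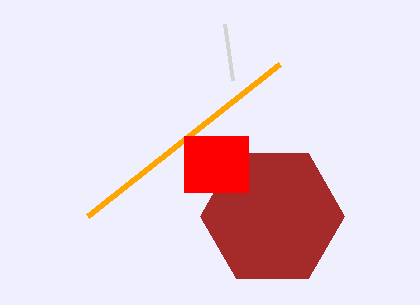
p_1 = 88
q_1 = 216
a_2 = 272
b_2 = 216
c_2 = 72
p_3 = 224
q_3 = 24
p_4 = 184
s_4 = 248
t_4 = 192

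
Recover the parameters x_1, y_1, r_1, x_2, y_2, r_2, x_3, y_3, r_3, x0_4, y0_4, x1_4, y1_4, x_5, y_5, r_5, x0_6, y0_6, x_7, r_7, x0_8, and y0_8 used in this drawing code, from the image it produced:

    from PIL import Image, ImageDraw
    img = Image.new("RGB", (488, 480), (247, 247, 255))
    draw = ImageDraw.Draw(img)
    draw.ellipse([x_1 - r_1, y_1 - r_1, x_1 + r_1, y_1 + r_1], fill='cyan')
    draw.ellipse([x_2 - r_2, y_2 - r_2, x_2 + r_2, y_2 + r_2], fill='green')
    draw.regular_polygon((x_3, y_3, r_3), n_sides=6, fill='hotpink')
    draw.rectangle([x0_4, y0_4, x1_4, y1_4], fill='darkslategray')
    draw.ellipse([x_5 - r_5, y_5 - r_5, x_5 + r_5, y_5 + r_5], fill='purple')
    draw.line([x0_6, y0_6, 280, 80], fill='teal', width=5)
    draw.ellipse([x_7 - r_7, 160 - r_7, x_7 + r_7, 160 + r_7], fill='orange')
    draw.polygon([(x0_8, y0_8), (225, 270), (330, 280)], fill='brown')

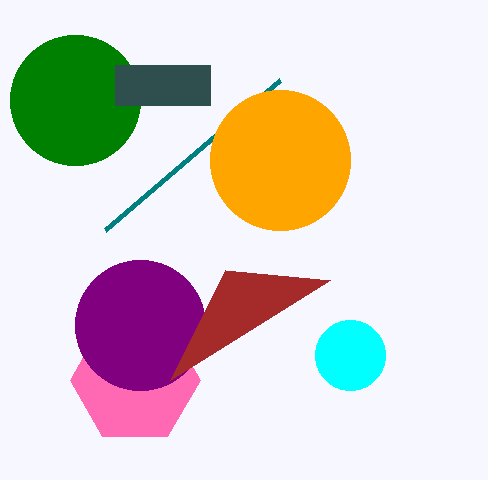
x_1 = 350; y_1 = 355; r_1 = 35; x_2 = 75; y_2 = 100; r_2 = 65; x_3 = 135; y_3 = 380; r_3 = 65; x0_4 = 115; y0_4 = 65; x1_4 = 210; y1_4 = 105; x_5 = 140; y_5 = 325; r_5 = 65; x0_6 = 105; y0_6 = 230; x_7 = 280; r_7 = 70; x0_8 = 170; y0_8 = 380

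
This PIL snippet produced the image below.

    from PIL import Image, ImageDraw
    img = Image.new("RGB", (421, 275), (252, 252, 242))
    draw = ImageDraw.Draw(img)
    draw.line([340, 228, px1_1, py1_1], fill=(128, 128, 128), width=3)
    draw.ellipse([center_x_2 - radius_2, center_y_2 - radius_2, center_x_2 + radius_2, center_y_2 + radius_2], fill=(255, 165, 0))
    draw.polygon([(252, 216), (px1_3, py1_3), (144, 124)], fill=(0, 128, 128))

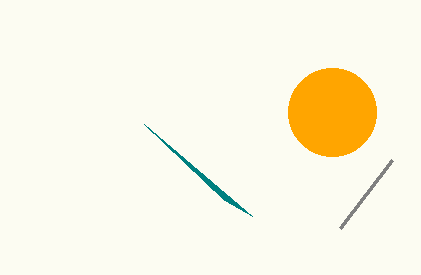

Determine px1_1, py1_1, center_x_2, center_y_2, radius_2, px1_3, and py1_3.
px1_1 = 392, py1_1 = 160, center_x_2 = 332, center_y_2 = 112, radius_2 = 44, px1_3 = 224, py1_3 = 200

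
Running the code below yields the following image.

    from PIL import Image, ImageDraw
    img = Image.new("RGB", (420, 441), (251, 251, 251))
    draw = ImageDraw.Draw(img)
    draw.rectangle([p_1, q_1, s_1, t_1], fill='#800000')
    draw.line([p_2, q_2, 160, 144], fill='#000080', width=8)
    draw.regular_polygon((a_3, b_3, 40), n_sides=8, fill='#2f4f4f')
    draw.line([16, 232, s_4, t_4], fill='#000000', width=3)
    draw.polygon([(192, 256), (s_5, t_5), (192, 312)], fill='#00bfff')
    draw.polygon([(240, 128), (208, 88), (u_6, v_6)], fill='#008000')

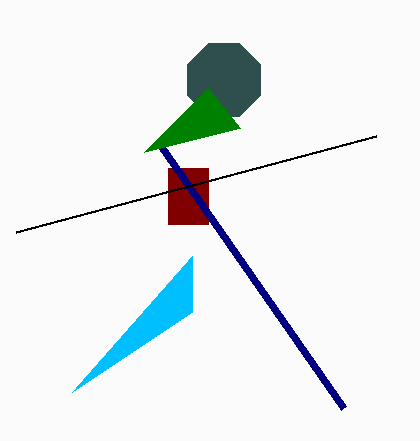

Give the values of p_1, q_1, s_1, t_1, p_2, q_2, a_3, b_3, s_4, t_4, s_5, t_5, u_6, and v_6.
p_1 = 168; q_1 = 168; s_1 = 208; t_1 = 224; p_2 = 344; q_2 = 408; a_3 = 224; b_3 = 80; s_4 = 376; t_4 = 136; s_5 = 72; t_5 = 392; u_6 = 144; v_6 = 152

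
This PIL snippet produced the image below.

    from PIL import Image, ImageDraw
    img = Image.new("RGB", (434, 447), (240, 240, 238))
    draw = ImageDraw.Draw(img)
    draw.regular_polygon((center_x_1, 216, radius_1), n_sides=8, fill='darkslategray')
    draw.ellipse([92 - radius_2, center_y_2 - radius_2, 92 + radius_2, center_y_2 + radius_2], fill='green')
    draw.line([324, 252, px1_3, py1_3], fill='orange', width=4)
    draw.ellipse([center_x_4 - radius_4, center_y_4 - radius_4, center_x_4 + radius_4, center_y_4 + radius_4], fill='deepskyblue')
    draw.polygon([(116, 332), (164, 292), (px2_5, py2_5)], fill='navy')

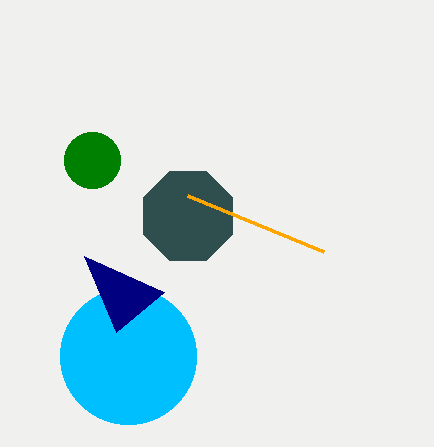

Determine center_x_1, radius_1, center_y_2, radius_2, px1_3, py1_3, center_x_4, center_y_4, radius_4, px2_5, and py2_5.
center_x_1 = 188; radius_1 = 48; center_y_2 = 160; radius_2 = 28; px1_3 = 188; py1_3 = 196; center_x_4 = 128; center_y_4 = 356; radius_4 = 68; px2_5 = 84; py2_5 = 256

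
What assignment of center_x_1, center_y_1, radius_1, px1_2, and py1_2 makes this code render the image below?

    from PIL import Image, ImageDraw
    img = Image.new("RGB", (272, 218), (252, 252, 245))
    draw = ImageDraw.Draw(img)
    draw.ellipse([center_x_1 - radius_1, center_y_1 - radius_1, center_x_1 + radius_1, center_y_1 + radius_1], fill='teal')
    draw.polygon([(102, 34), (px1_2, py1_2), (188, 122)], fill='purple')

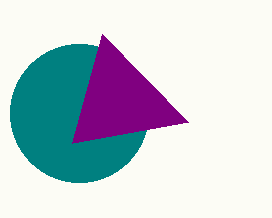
center_x_1 = 79; center_y_1 = 113; radius_1 = 69; px1_2 = 72; py1_2 = 143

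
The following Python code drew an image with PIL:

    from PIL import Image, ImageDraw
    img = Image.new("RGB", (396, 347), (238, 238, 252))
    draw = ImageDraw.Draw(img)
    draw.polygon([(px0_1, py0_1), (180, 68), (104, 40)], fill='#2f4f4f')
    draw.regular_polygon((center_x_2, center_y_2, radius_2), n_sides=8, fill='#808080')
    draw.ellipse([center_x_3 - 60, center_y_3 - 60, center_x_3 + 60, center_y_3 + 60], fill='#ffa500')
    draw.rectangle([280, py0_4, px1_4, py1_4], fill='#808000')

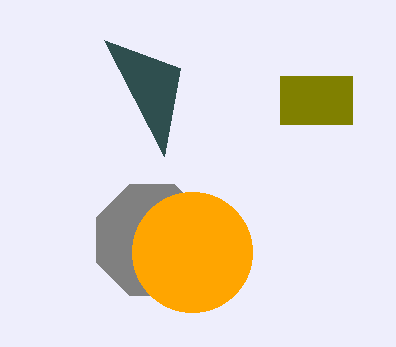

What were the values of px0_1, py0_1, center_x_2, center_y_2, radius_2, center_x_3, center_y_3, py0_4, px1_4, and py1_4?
px0_1 = 164; py0_1 = 156; center_x_2 = 152; center_y_2 = 240; radius_2 = 60; center_x_3 = 192; center_y_3 = 252; py0_4 = 76; px1_4 = 352; py1_4 = 124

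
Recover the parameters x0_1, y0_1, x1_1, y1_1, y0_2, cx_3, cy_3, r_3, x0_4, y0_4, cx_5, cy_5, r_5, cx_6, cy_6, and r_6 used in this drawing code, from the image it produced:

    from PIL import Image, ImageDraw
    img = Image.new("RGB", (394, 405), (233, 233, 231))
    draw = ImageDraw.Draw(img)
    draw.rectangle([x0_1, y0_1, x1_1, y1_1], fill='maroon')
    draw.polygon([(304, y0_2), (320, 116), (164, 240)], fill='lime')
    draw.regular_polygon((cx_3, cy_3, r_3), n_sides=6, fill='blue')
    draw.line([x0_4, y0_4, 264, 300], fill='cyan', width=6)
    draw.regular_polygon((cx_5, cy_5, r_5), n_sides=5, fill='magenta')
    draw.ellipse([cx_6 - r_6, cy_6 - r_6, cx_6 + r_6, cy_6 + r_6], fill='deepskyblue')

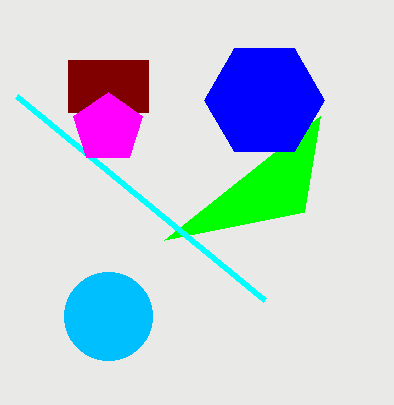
x0_1 = 68
y0_1 = 60
x1_1 = 148
y1_1 = 112
y0_2 = 212
cx_3 = 264
cy_3 = 100
r_3 = 60
x0_4 = 16
y0_4 = 96
cx_5 = 108
cy_5 = 128
r_5 = 36
cx_6 = 108
cy_6 = 316
r_6 = 44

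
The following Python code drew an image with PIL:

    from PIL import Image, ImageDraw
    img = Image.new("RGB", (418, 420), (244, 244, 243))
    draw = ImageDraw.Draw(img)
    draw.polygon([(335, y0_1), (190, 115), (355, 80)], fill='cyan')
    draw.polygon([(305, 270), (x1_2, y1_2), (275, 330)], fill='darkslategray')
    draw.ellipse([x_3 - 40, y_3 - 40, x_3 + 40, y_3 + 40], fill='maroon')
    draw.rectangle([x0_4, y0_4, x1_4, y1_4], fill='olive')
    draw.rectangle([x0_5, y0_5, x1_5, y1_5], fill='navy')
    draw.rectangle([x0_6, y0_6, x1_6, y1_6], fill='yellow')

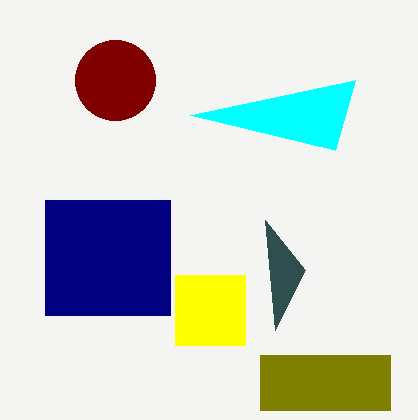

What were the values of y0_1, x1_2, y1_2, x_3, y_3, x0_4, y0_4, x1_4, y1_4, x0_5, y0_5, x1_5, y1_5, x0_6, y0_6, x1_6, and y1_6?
y0_1 = 150; x1_2 = 265; y1_2 = 220; x_3 = 115; y_3 = 80; x0_4 = 260; y0_4 = 355; x1_4 = 390; y1_4 = 410; x0_5 = 45; y0_5 = 200; x1_5 = 170; y1_5 = 315; x0_6 = 175; y0_6 = 275; x1_6 = 245; y1_6 = 345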